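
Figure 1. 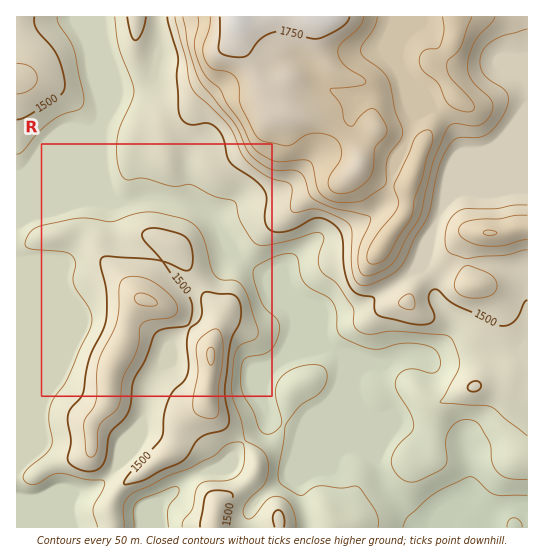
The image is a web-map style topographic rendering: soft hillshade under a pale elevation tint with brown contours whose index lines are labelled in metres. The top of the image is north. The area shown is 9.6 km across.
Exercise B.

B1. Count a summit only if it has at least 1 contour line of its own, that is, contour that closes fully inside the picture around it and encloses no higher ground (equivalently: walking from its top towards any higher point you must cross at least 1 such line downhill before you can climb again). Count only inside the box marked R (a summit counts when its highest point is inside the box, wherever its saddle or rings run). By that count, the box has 2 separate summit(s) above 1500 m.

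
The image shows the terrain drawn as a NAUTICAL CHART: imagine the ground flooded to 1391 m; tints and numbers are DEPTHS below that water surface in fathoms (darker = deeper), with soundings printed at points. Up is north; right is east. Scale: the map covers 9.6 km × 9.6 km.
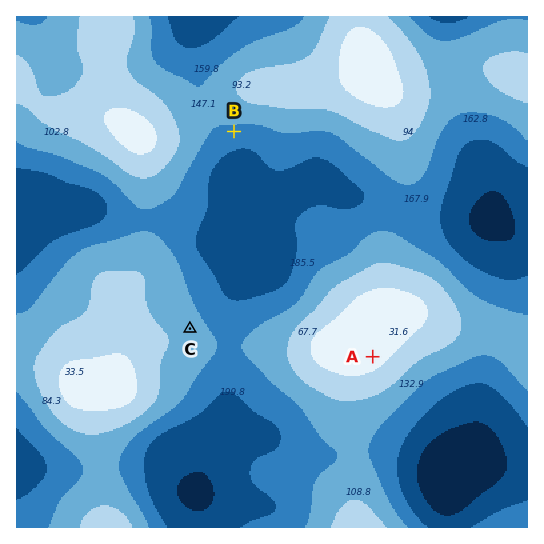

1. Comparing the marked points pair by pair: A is above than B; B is below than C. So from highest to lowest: A C B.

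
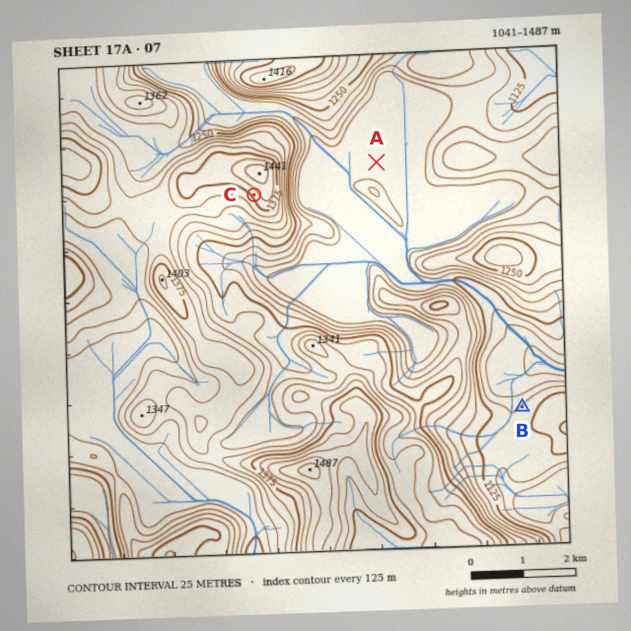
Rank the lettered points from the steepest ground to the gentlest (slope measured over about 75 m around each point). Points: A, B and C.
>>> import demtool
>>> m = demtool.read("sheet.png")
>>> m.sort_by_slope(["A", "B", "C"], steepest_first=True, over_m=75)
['C', 'B', 'A']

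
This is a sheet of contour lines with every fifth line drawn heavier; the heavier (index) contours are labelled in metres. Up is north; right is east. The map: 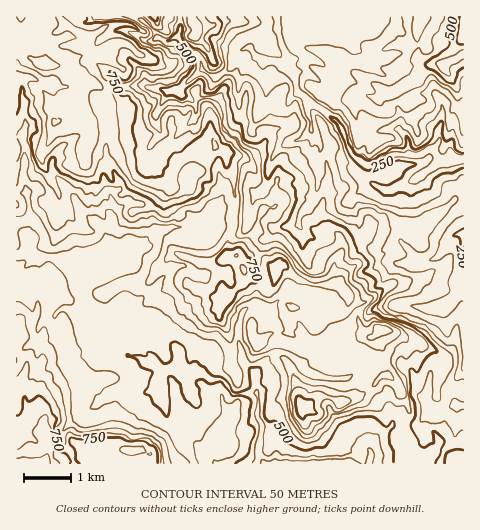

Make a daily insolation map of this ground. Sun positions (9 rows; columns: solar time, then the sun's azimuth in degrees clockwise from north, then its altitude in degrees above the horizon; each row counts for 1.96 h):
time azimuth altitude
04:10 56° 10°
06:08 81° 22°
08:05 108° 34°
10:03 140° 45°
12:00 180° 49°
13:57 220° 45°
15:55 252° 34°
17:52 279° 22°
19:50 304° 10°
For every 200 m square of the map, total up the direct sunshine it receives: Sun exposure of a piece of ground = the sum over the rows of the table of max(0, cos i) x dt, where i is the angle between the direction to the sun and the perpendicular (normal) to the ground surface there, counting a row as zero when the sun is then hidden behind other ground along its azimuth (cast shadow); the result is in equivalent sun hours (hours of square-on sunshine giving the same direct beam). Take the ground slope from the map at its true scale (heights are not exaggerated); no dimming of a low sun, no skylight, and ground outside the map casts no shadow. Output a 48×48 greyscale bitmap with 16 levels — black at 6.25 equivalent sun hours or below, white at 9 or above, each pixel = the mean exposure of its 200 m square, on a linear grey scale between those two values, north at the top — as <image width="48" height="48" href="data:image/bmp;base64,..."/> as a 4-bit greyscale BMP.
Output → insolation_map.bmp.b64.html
<image width="48" height="48" href="data:image/bmp;base64,Qk32BAAAAAAAAHYAAAAoAAAAMAAAADAAAAABAAQAAAAAAIAEAAATCwAAEwsAABAAAAAAAAAAAAAAABEREQAiIiIAMzMzAERERABVVVUAZmZmAHd3dwCIiIgAmZmZAKqqqgC7u7sAzMzMAN3d3QDu7u4A////AKu6m93d3d3amK3d7ti83d3d3ctrzMzdvKurZt3d3Lt4mszN3ceb3e7d3LuszczNmbvLZXR6piI2nNvNzLl73e7tzM2rzMvMu8zLoTQyNGVHrcy83KeMve7dzMy6rKu6u8zMynqpmaqrzMy6zbS6ve3tzdzMzNh5zMy6mrzLu7vMzMzLvMi5zN243N7c3cqpq8y5q83czMzN3d3curm6y7vM3N7b3ZnNzcy6q83dzM3d3d3cipiqmJeZZ73s24u83cy7q93d3d3d3N3JndrcuWZ4qrzd2azNysy6vMzMzMzdzdzd7bvMy4rN3czMhr3N2bu7vMzMy8zN3d3cy57M2a3t3d3Li93L26u7zd3czN3dzN3dyL7Zi+3d3d3d3d3cqsm7zMzczd3brMzN2b3d7t3M3d7t7d2liszMzMzN3d3bzd3d6ay93d3czd3e7bY3m8u7zMzMzd3c3e7t2G283d3d3MmYIABZq6vLzMzd3c3c3u7t3Dic3d3d7bMAAAWbu6vN3N3d3d3c3d3N7Zi6zdzMzcsiBIrNzLzd3d3d3d3d3d3c3t3dmbzc3srNzN3d3M3N3MzM3d7c3t26rO3e297d6XdM7t3d3MzMzNy7vMzcvLm7vN3N3Mh5pyenm83c3MvMvN3cy7u9qZ3czdm92xJombZ5iIm928zKvd3d3Myr3e3N3ai6tErJtnu6vMyqy83d3d3d3dyouod2iolmJJu6mnis3N7ay9zN7d7t3N3bmbu6hWiHaKqrqr3dvO3Mq8zN7t7b3d26q93MqkvIiJzduLzd3dzdy9zd3duszu3cy5m8zKiru5u5eKvM3Mzd3tvd3czbze3d7d3KrLjd7Zm5eJqYmZrN3cvd3K7by4re7u7bnLa93dm7l4VFeZmq3Xur2s7rvd7t3u7snKhKu8uc3IiJq7qqvLzNqu7cyuy7vNzdq6yoqsyrvMvNypq7u4zsnu7crbmrzN3rzMy1zLu7qb3d3bmam4rrzu7cvavMy7zK3Mykqaq7q7iM3e12ZWnsm83M27zMy6vM3dq3u7u7uEuhFFi4iEq+u83b2sy8vMzOxga7abu7sM3su8pazlyt7LzMys25uqvKIwGsyXmsYt3d1s7Hzaqc7tzNzMyYypanIZe83ta6Ct26eduo3avM3d28zNpYzIeodah5q7axXd3u3NzYzazczMzNzMuyiKWnmKucqpUH3d3e3d3pzZvLzMzdvKm1ETZWqbysyFWt3d3t7N64vZ3bvMzdlGRGMXoFp5u7yD3bu8zN7shb3pqbzd3aaYes3ARweHi7t6u9y6zIi+zN3Mze3dyYrtre7rA4B2m8mKvd3dqLuarO3O7t3bq8633t3cStpqmJvNzN3KvMzczd3uy7u73dyt2pZgPJp6rNzczdy8zNy7pnrczMy7us3bAAEFy4vLrdrdzMvNy83czKqM3czczahgVjc72c3dzbzMzMzdzKqs3My83duZidubMstIzd3e3czd3d3d3cvM3MzczcqaogAADM2MqZvMzLzN3d3d3dzL3cvQ=="/>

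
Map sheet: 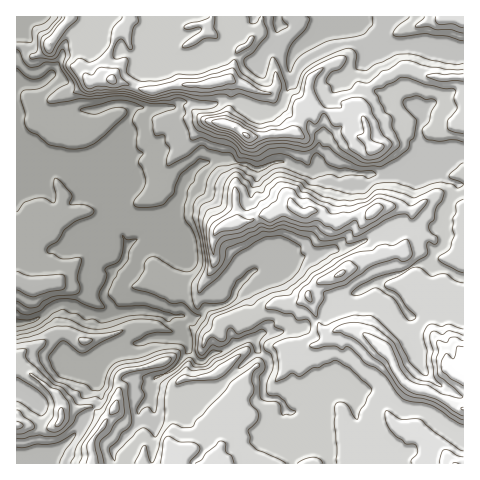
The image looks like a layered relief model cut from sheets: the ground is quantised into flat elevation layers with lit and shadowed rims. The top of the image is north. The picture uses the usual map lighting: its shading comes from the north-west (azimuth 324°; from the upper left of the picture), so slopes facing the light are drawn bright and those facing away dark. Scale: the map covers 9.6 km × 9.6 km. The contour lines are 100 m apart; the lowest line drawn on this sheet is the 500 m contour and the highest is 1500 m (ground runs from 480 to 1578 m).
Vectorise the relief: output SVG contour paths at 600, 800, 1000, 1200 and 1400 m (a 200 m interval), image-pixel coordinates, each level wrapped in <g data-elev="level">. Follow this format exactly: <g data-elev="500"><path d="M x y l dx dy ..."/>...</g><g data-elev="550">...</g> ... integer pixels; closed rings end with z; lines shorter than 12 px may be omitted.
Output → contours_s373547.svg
<g data-elev="600"><path d="M17 310l4 4 8 1 11-4 6-6 8-4 12-2 10 1 20 8 8 0 0-2-4-7-1-5 8-17-2-7 3-3 9-4 3-4 3-9 0-15 4 5 10-1-8 12-1 9-10 11-5 9-5 12 1 5 9 9 28 0 28 9 8-1 3 2-11 2-6 4-8-5-26-2-32 8-8-4-9 1-8-6-7-1-8-4-9 4-18 13-18 5"/></g><g data-elev="800"><path d="M154 379l0-2 2-1 8-1z"/><path d="M17 290l10 5 7 2 15-5 14-2 2-5 0-8-3-2-31 1-14-4"/><path d="M17 50l3 2 5 11 4 4 9-1 8-4 13 0 9 21-10 6-9 7-2 5 2 2 31-4 11 0 31-3 28 7 24 2 1 4-20 6-3 4 3 15 2 2 8 0 0 7 4 5-2 12 0 5 1 1 20-10 14-11 7 4 21 4 7 9 10 0 9 5 20-6 7 0 1 1-11 2-15 8-8-3-4-3-9-2-20 3-6 6-3 6-4 14-7 5-3 5-1 14 7 21 3 22-2 9-10 16 1 14 4 9 3 1 5-6 11 1 10-3 5-4 7-17 16-12 5 2-15 15-6 13-5 4-8 5-16 5-3 8-8 12-2 18 4 7 5 1 9-8 9 1-11 6-5 6-4 1-6 0-4-6-4 0-13 11-10 5 11-10 5-11-2-3-4-1-14 1-21 8-24 5-8 8-6 18-4 2-6-1-7-6-26-8-7-9-3-9 0-3 13-14 5 1 11 10 5 1 36-19 4-4-18 3-14 1-22-7-12-1-19 8-21 5"/><path d="M50 17l-5 6-11 4-2 4 0 11-15 0"/></g><g data-elev="1000"><path d="M17 438l7 1 15-4 7 2 11-1 14-11 7-12 9-4 6-2-2-2-15-1-3-6-9-9-11-5-25-23-2-4 0-8-9 0"/><path d="M17 377l24 15 6 7 1 7-2 7-5 3-24-14"/><path d="M463 185l-5 3-6-4-12-2-24 7-19-6-13 0-9 2-11 8-13 1-42-9-5-5-24-8-7 2-14 12-7 1-3-6-5-2-5-6-3-1-4 1-5 6-3 6-3 20-14 5-4 10 0 8 5 34 0 13 6-1 7-8 4-7 1-9 2-2 16-7 19-10 8 1 13-3 24 8 7 9 20-1 4 5-1 2-8 3-21 13-6 9-16 13-16 3-13 7-6 5-8 0-28 11-3 4-2 9-6 5-2 3-1 9 1 2 8-11 10 5 3-1 3-4 0-7 3-2 2 1 5 5 2 0 12-5 14-8 8 0 2 6 9 5-4 3-13 5-3 4 1 6 6 5 2 8-1 7-5 13-1 8 4 4 9 1 6 5 5 7 6 4-4 3-9 0-2-9-3-3-12-2-5-3-2-21 5-7 0-7-2-4-5-2-15 10-4 1 12-15 0-5-5-1-29 15-8 7-15 2-7-4-14 11-3 4-3 6-1 10-1 22-6 15-4 2-8-8-2-1-4 1-22 23-3 9-5-8 0-5 7-7 5-8 7-6 3-6-4-25 0-11-7-6 1-2 9-5 34-6 5-4 1-4-2-1-5 0-24 9-17 3-6 3-3 5-2 12-5 11-6 9-6 1-3 11-15 25-3 10-3 7"/><path d="M463 163l-12 10-2 3 14 9"/><path d="M463 63l-7 2-10-2-33-9-13 0-5 1-31 16-8-2 0-16-3-4-6-1-17 7-19 10-9 8-6 15-9 3-8-24-6-10-2 2-5 16-2 3-9-3-11-11 0-5 9-7 14-17 0-4-4-14"/><path d="M62 17l-12 14-8 7-1 11 4 6 8 1 8-13 3-3 3 0 3 15-4 8 0 4 16 24 8 3 34-3 28 8 28-4 20 5 17 2 1 1-1 2-4 3-21 2 2 15 5 6 15 6 17 5 6 4 5 7 15 3 13-7 10-2 26 4 6-2 7-6 4 4 6 0 11 9 17 9 25 1 24-15 3-4 1-6 4-3 3-18-11-11-3-7 2-4 11-2 10 4 7-1 3 3-5 10-2 10-7 8 4 9 13 2 16-1 8 2"/><path d="M261 17l-4 5-4 2-3-2-1-5"/><path d="M409 17l-13 11-3 5 1 2 8 2 24-3 22 2 15 5"/></g><g data-elev="1200"><path d="M98 463l-3-22 3-6 8-8 1-7-1-1-19 25 1 12-2 7"/><path d="M190 463l0-2 9-9 1-4-1-2-6-4-14 0-11-6-2 1-3 4-2 22"/><path d="M234 463l-3-8-5-3-1-9-4-2-15 12-5 7-6 3"/><path d="M463 451l-4-2-24-16-14-13-4-1-17 0-14-8-1 2 1 7 5 11 14 13 8 0 3 2 1 7-6 7 1 3"/><path d="M17 429l4-1 2-3-6-4"/><path d="M55 426l5 0 4-7-2-11-3 2-1 8z"/><path d="M110 414l6-1 3-2 0-8-2-3-7 7z"/><path d="M463 329l-14-5-8 3-10-3-4 2-4 9 4 15-1 13 2 9-2 4-5-2-12-12-12-23-19-19-8-5-17 0-27 10-7-3-2 7 3 10-10 7 2 2 4 1 18-3 8 4 4-3 3 0 15 15 12 6 8 7 19 24 28 6 27 17 5 2"/><path d="M315 316l2 0 1-8 6-9-1-6 2-2 21-6 29-20 21-7 7 4 6-3 3-6-4-12-3-2-13 7-7-2-4 1-9 5-18 3-12 6-28 17-5 7-9 8-4 11 2 3 9 3z"/><path d="M214 255l3-12 5-6 19-4 18-10 12 3 13-5 17 5 14 0 8 7 7 3 7-1 13-5 2 1 1 5 3 0 29-16 12-5 9-1 5 5 2 0 12-13 2-6-4 0-13 6-9-6-23-6-13 8-15 4-13 0-16-5-13-8-7-1-3-6-18-4-3 1-6 6-3 7-8 5-4 6-10 4-5-5-2-13-4-6-3 5-1 18-17 12-4 6 0 14z"/><path d="M368 160l9-1 6-4 8-8 1-4-9-8-5-13-6-9-1-7-8-8-9-1-11 4-2 2 0 5-13 0-5-2-6-10-3-9 2-9 7-10-7 2-9 6-4 20-8 4-1 3-2 13-13 9-21 3-31-16-24 4-2 2 1 5 4 3 11 5 14 4 13 11 7 3 19-8 15-1 19 4 3-1 3-5-3-9 1-7 1-1 7 3 6-10 3 0 8 11 8 1 0 7 9 17 14 9z"/><path d="M149 95l5 0 20-5 28 2 35-3 20 5 12 1 2-1-12-4-18-12-9-10-31 10-22 1-19 6-21 3-1 1 3 2z"/><path d="M87 88l3 1 8-3 18 2 13-4-7-6-4-9-17-2-9 8-7-2-2 2 1 7z"/><path d="M463 74l-18 1-10-2-9 3 14 5 23 0"/><path d="M436 17l0 4 3 3 14 0 10 4"/></g><g data-elev="1400"><path d="M463 341l-10-4-4 1-2 4-8-2-2 2 1 9-2 7 2 17 25 22-4 1-17-4-14-8-10-2-8-3-10-12-10-25-20-10-6-1-1 1 14 19 10 8 12 21 6 7 9 5 23 5 17 12 9 5"/><path d="M334 277l8-1 3-5-2-1-3 1z"/><path d="M366 220l5-1 5-3 7-7-1-3-5-3-9 6-3 5z"/><path d="M302 217l6 0 8-5 1-2-6-3-9 1-10-9-2-1-2 4 0 6z"/><path d="M246 141l5 1 7-5-20-13-11-5-10 0-5 3 6 5 16 4z"/></g>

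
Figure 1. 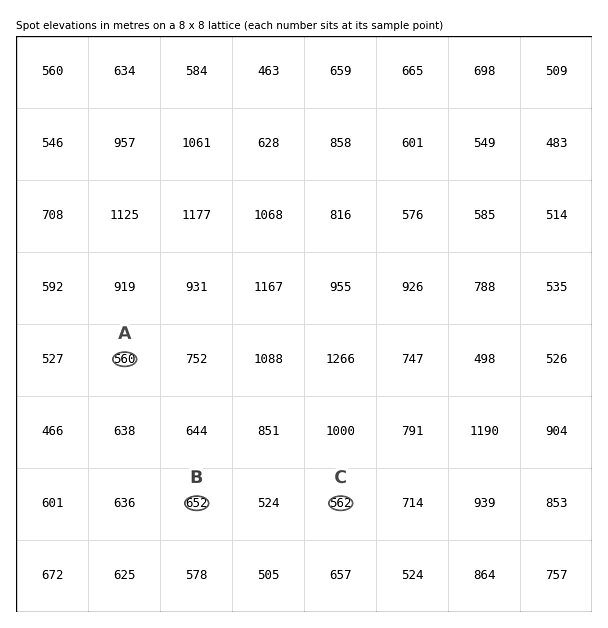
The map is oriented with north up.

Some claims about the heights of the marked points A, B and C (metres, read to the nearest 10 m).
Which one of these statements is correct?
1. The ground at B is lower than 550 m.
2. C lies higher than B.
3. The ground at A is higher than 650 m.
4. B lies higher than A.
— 4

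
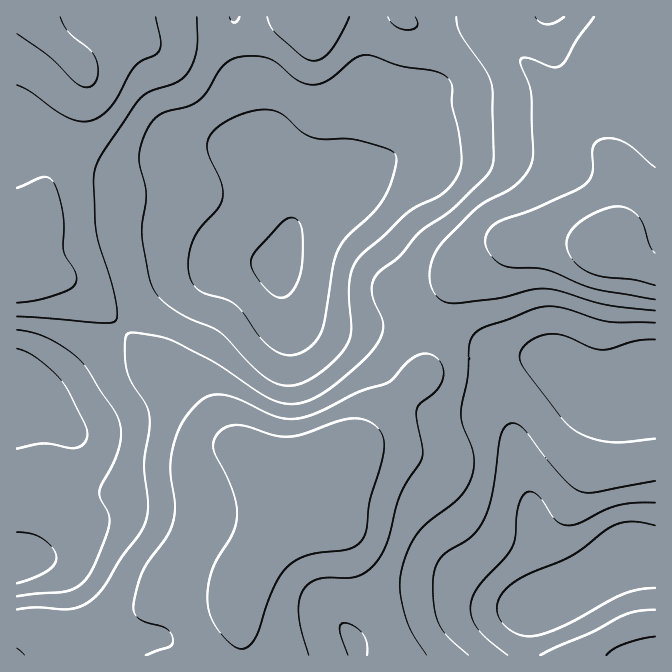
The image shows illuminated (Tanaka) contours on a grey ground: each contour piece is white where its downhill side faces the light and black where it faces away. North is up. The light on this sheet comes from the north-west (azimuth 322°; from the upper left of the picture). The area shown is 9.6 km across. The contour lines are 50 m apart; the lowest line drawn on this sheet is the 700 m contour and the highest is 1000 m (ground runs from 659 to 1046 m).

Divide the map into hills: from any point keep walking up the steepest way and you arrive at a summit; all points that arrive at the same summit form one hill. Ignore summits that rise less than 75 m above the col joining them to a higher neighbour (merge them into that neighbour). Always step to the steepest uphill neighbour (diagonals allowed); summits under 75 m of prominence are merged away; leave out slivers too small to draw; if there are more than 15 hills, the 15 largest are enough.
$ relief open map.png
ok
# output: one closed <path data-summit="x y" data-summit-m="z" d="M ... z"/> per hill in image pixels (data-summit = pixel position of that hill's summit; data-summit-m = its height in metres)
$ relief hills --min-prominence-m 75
<path data-summit="609 248" data-summit-m="1046" d="M655 16l-421 1 0 23 4 18 18 54-2 41 24 32 13 32-2 16-11 29 0 11 5 15 10 17 12 11 23 8 26 2 41-8 22 1 50 17 35 22 45 1 12 7 15 14-40 31-15 14-3 8 0 19 15 50 3 25 25 68-12 8-22 5-61 1-40 9-44 18-25 7 3 13 298-1z"/><path data-summit="295 515" data-summit-m="996" d="M254 261l-30 2-25 13-40 15-45 43-20 15-63 58 21 9 17 17 5 12 0 15-10 45-13 30-13 14-22 13 1 94 340 0-2-13 25-7 44-18 40-9 61-1 22-5 12-8-25-68-3-25-15-50 0-19 3-8 15-14 40-31-15-14-12-7-45-1-35-22-50-17-22-1-41 8-26-2-16-5-14-8-10-13-10-25 0-6-3-3z"/><path data-summit="38 17" data-summit-m="965" d="M234 16l-218 1 1 394 17-5 16-18 64-54 45-43 40-15 31-15 24 0 24 4 11-32 2-16-13-32-24-32 2-41-18-54-4-18z"/>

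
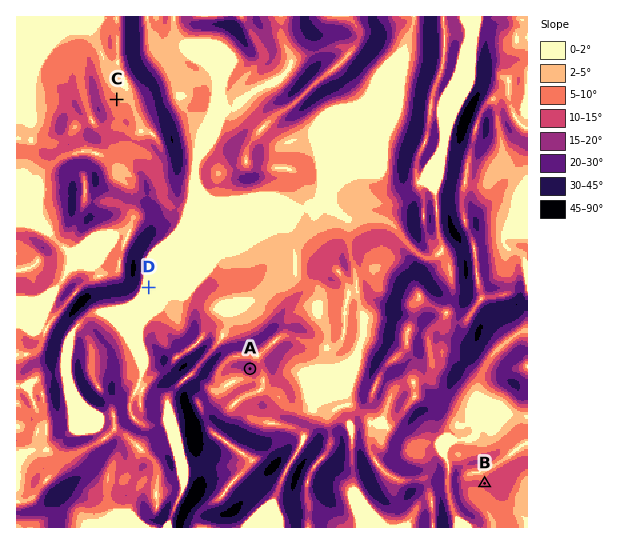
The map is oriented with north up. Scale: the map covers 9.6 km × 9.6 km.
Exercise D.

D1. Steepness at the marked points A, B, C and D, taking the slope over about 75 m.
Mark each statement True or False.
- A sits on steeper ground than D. True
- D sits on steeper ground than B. False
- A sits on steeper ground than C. True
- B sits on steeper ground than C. True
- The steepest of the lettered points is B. False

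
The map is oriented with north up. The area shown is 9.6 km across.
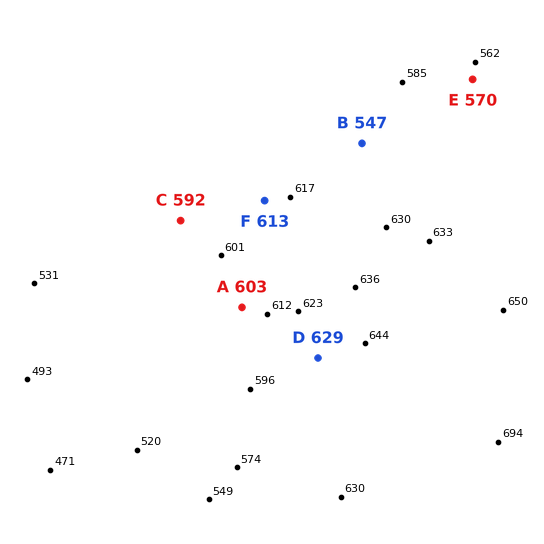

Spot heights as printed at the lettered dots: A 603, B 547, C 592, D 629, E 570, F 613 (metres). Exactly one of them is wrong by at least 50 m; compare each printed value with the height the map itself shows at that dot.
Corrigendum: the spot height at B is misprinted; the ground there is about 610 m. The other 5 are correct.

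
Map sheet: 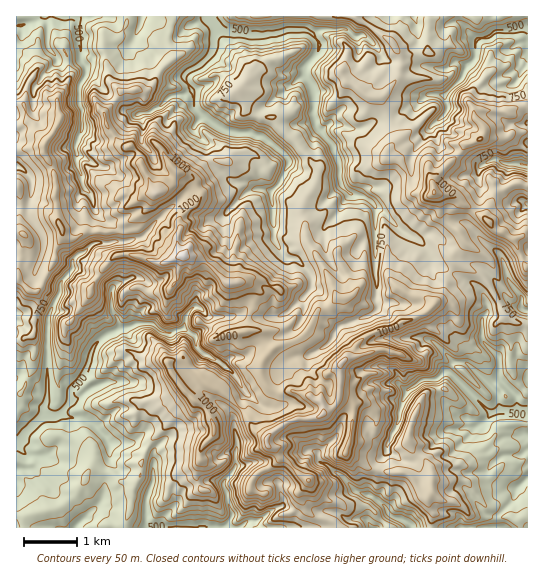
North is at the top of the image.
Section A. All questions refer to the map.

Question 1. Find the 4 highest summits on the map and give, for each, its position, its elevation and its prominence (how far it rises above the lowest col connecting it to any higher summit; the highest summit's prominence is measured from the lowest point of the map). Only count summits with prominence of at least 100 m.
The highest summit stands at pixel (183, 257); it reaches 1226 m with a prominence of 734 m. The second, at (342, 362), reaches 1168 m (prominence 213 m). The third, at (155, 194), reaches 1146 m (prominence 161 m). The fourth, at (434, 193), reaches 1107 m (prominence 304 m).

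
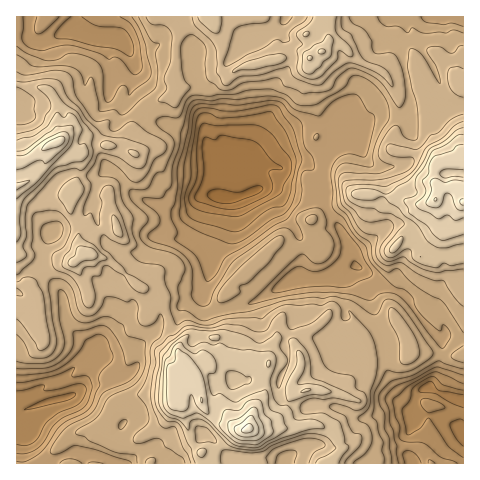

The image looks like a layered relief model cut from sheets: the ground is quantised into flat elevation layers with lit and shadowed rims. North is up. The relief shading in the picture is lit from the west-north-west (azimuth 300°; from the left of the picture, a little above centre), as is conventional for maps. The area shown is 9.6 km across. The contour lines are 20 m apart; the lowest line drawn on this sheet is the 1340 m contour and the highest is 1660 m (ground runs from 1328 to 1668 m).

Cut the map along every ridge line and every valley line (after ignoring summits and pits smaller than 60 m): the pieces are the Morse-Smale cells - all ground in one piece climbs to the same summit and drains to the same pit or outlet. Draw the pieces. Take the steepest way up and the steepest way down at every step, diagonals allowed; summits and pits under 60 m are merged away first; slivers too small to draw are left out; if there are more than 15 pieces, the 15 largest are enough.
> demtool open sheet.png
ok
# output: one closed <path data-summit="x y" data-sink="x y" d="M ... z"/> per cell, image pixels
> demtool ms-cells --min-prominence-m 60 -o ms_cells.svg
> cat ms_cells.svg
<path data-summit="248 428" data-sink="222 197" d="M333 123l-27 0-8 3-20 10-21 16-8-5-19-5-7 12-7 6-3 16 1 17 4 4 10 1 3 4 0 15-4 13-15 33-8 31-36 20 3 23 7 11 1 7 6 5-8 5-3 7 0 25 9 10 8 33 11 13 2 11 129 0 1-5 9-8 0-5-11-16 13-14 7-14-1-3-12-6 7-9 12-13 8-4-5-14 5-11 4-4 23-10 5-5 8 10 4 18 3 2 20 0 12 4 19-2 0-15-18-3-3-12-12-15-11-6-8 1-10-11-16-7-32-23-3-16-23-39-3-20-5-13 0-7 16-35 0-8z"/><path data-summit="60 140" data-sink="222 197" d="M17 84l-1 168 8 3 16 0 20 4 9 3 7-1 7-7 9 0 14 5 32 28 22 8 3 3 4 16 11-4 5-6 20-9 9-32 12-24 7-22-1-17-12-3-5-8 3-29-11-22-5-4-17-2-31-12-12-7-12 23-2 14-13-4-16 0-17 8-20-14-3-14 1-18-5-12-8-8z"/><path data-summit="463 202" data-sink="222 197" d="M435 16l-35 1 8 15 0 4-6 9 8 52 0 11-3 10-32-2-19 10-6-12-9 4-5 5-2 16-14 30 0 7 5 13 3 20 23 39 3 16 32 23 16 7 10 11 8-1 11 6 12 15 3 12 17 2 1-318-3-1-20 0z"/><path data-summit="322 52" data-sink="222 197" d="M399 16l-234 0 14 12-3 14-1 31 2 19-4 4-8 2-15 7-9 7 11 8 31 12 19 3 13 25 8-6 7-12 19 5 8 5 21-16 20-10 8-3 27 0 2 3 6-8 8-4 7 12 19-10 31 3 4-11 0-11-8-52 6-9 0-4z"/><path data-summit="248 428" data-sink="53 400" d="M167 314l-6 2-5 16-18 16-25 8-10 0-9-5-34 29-32 14-11 1-1 68 187 1-1-11-11-13-8-33-9-10 0-25 3-7 8-5-6-5-1-7-7-11z"/><path data-summit="248 428" data-sink="456 399" d="M398 323l-5 5-23 10-4 4-5 8 5 17-10 6-17 20 12 6 1 3-7 14-13 14 11 16 0 5-9 8-1 4 130 1 1-108-19 1-12-4-22-1-3-15z"/><path data-summit="60 140" data-sink="53 400" d="M18 253l-2 0 0 17 6 9 8 5 6 14-10 13-6-6-4 0 1 90 11-1 32-14 34-29 9 5 10 0 25-8 18-16 5-16 6-3-4-15-3-3-22-8-32-28-14-5-9 0-7 7-7 1-9-3-20-4-16 0z"/><path data-summit="60 140" data-sink="78 31" d="M77 29l-8 1-24 12-11 0-7-6-10-1-1 48 29 5 8 8 5 12-1 18 3 14 17 12 5 2 5-5 10-3 16 0 12 3 3-13 13-24-13-11 7-25-2-17-5-10-6-6-26-4-14-5z"/><path data-summit="322 52" data-sink="78 31" d="M164 16l-88 1 0 9 6 8 14 5 23 3 9 7 7 19 0 8-7 25 12 11 10-7 15-7 8-2 4-4-2-19 1-31 3-14z"/><path data-summit="248 428" data-sink="78 31" d="M75 16l-58 0-1 18 11 2 7 6 11 0 18-10 13-3z"/><path data-summit="60 140" data-sink="222 197" d="M17 270l-1 34 10 7 10-14-6-13-6-3z"/><path data-summit="248 428" data-sink="222 197" d="M463 16l-27 1 5 3 22 1z"/>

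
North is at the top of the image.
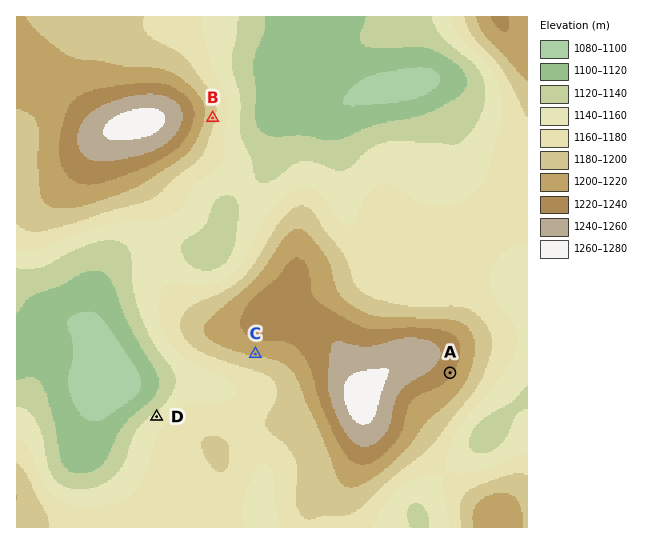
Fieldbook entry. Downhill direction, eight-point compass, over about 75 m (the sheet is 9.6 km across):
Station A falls SE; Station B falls E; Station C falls S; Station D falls NW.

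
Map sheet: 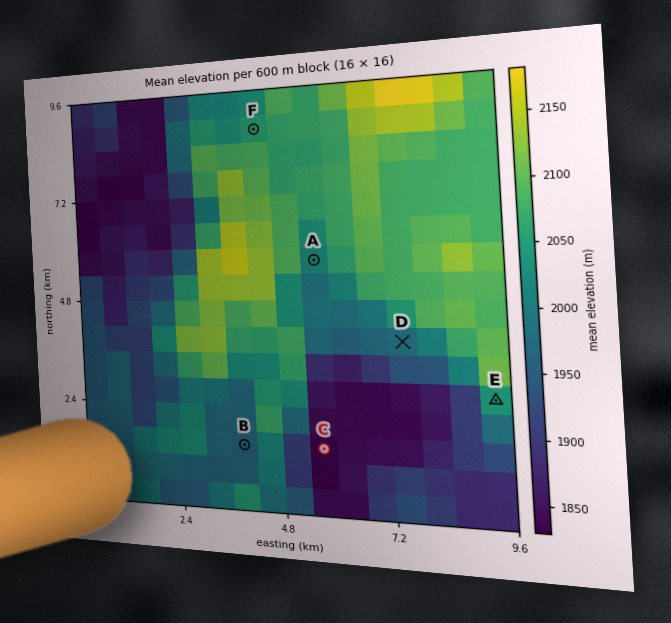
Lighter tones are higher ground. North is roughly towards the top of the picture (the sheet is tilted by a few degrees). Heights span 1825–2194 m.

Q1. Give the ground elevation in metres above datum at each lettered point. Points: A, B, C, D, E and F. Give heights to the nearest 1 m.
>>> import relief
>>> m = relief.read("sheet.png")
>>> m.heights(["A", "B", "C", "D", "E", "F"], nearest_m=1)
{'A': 2022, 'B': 1958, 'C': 1828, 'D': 1977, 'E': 2048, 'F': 2058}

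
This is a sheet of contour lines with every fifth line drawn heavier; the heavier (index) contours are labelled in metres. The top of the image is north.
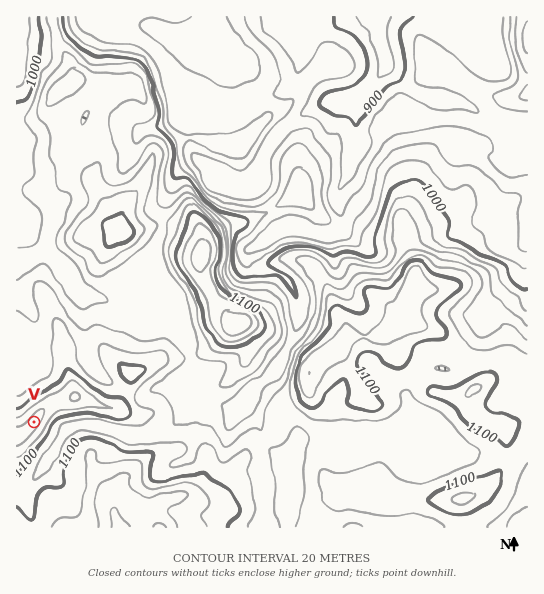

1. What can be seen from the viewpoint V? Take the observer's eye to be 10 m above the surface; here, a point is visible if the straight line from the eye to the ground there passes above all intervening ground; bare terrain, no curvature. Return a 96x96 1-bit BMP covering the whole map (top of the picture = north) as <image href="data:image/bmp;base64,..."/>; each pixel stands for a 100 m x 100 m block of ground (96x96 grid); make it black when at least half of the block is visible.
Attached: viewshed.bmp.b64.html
<image width="96" height="96" href="data:image/bmp;base64,Qk2+BAAAAAAAAD4AAAAoAAAAYAAAAGAAAAABAAEAAAAAAIAEAAATCwAAEwsAAAIAAAAAAAAA////AAAAAAD///DwAAAAH///8AD//+BwAAAAP///4AD//+BgAAAAf/wHwAD//+DAAAAAefwP4AD///DgAAAA+///4AD///n4AAAB////8AD///weAAAB/////AD///gPgIAB//B//wD///ADwYAB//gf/4D///gA4YAD//gP/8D///gAcYAD//gP/+B///wAcMAD//gP/+B///4A8OAD//gf//A///8B+GAD//g///A/////+HAD//////An////+HAD//////Dj////+HCD//////Dw////+HvD//////D4f///+D/D//////D4f/8P+D/D/////+D8//4AeD/H/+AH/gCf//AAAB/f/+AA/ACP/+AAAA//H+AA+ACD/gAAAAP+A+AA+ACB8AAAAAH+AMAD+ACA4AAAAAH+AAAH/ADAwAAAAAD+AAAAPgDgwAAAAYB+AAAABgDwwAAAA8A+AAAAAAD4wAAAA+AeAAAAAAD/wAAAA+AfAAAAAAD/wAAAB/APAAAAAAD/wAAAD/AP8AAAAAD/wAAAD/AH8AAAAAD/wAAAD/AD8AAAAAD/gwAAD+AB+AAAAAD/hwAAD8AA/AAAAAD/gwAAD8AA/A/AAAD/AwAAH4AAfA/AAAD+AwAAH4AAeAeAAAD+AQAAHwAAOA+AAAD+ATwAHgAAEA+AAAD+Af4APAAAAD/AAAD8Af+AeAAAAHvgAAD4Af/A+AAAAGHgAADwA///8AAAAAHgAADAB///8AAAAADgAACAB///4AAAAADgAACAD///4AAAAABgAACAH///4AAAAAAAAACAf///4AAAAAAAAACA////4AAAAAAAAACB////4AAAAAAAAADB////wAAAAAAAAADB////wAAAAAAAAADjH/h/wAAAAAAAAADjA8A/wAAAAAAAAAD/AQAfwAAAAAAAAAD/gAAHgAAAAAAAAAD/wAADgAAAAAAAAAD/wAADAAAAAAAAAAD/wAAAAAAAAAAAAAD/4AAAAAAAAAAAAAD/8AAAAAAAAAAAAAD//AAAAAAAAAAAAAB//AAAAAAAAAAAAAB//AAAAAAAAAAAAAB/4AAAAAAAAAAAAAD/wAAAAAAAAAAAAAD/wAAAAAAAAAAAAAD/4AAAAAAAAAAAAAD/4AAAAAAAAAAAAAD/8AAAAAAAAAAAAAD/+AAAAAAAAAAAAAD/+AAAAAAAAAAAAAD//AAAAAAAAAAAAAD//gAAAAAAAAAAAAC//gAAAAAAAAAAAAAf/wAAAAAAAAAAAAAP/4AAAAAAAAAAAAAH/+AAAAAAAAAAAAAB//gAAAAAAAAAAAAA//4AAAAAAAAAAAAAP/QAAAAAAAAAAAAAAAAAAAAAAAAAAAAAAAAAAAAAAAAAAAAAAAAAAAAAAAAAAAAAAAAAAAAAAAAAAAAAAAAAAAAAAAAAAAAAAAAAAAAAAAAAAAAAAAAAAAAAAAAAAAAAAAAAAAAAAAAAAAAAAAAAAAAAAAAAAAAAAAAAAAAAAAAAAAAAAAAAAAAAAAAAAAAAAAAAAAAAAAAAAAA="/>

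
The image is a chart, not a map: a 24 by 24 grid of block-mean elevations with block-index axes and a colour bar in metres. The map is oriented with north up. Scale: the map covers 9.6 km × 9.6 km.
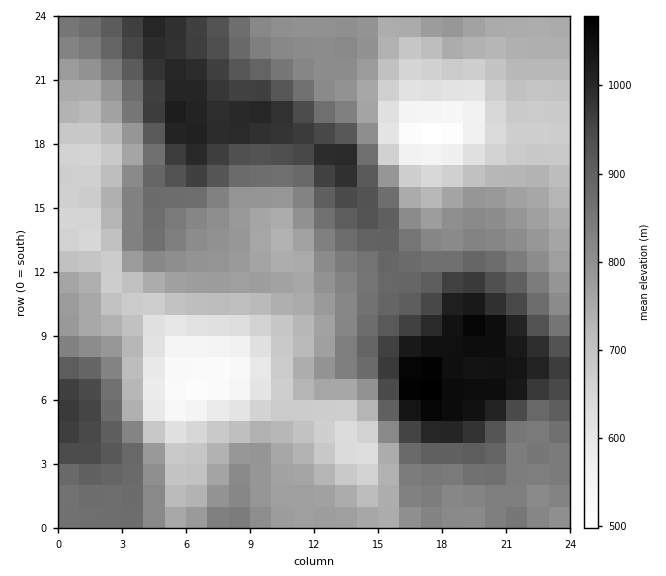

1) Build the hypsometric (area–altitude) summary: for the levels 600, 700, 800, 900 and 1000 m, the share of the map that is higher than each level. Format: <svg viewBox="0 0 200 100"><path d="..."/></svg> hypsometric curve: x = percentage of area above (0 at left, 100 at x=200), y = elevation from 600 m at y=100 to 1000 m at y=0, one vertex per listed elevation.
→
<svg viewBox="0 0 200 100"><path d="M188 100l-29-25-57-25-55-25-32-25"/></svg>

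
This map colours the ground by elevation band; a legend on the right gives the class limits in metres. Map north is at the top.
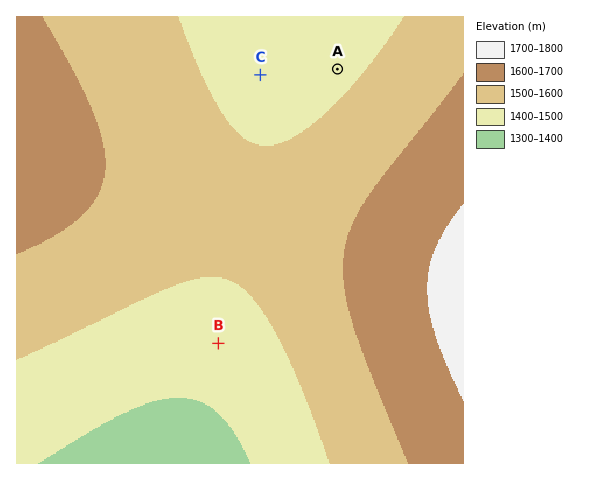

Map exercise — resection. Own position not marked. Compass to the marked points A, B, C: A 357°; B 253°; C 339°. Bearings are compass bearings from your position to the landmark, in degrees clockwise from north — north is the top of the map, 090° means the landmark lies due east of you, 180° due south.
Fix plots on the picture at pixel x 349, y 304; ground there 1600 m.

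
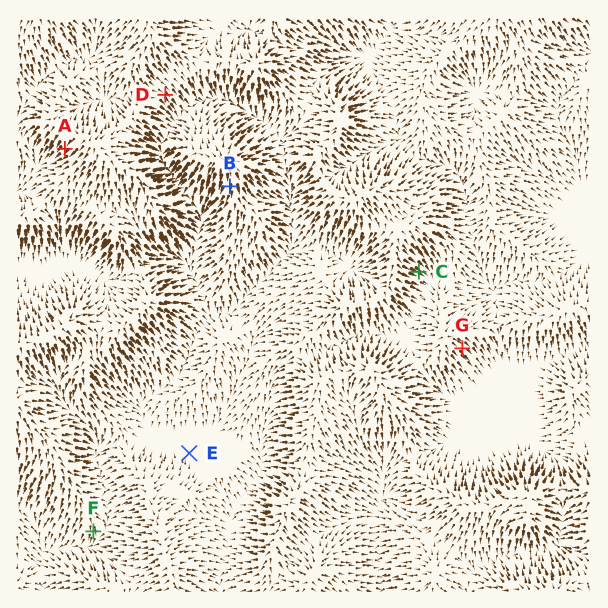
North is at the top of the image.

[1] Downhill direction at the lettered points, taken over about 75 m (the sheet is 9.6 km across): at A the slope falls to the SW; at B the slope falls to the S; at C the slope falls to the SE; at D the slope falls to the SE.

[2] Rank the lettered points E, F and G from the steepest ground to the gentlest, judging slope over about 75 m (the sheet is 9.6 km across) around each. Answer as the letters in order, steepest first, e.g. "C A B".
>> G F E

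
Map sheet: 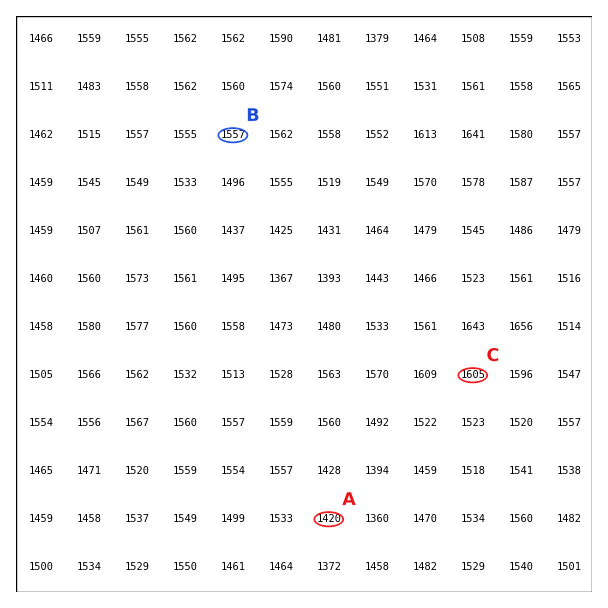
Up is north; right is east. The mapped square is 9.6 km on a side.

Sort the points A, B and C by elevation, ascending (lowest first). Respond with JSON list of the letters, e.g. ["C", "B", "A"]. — ["A", "B", "C"]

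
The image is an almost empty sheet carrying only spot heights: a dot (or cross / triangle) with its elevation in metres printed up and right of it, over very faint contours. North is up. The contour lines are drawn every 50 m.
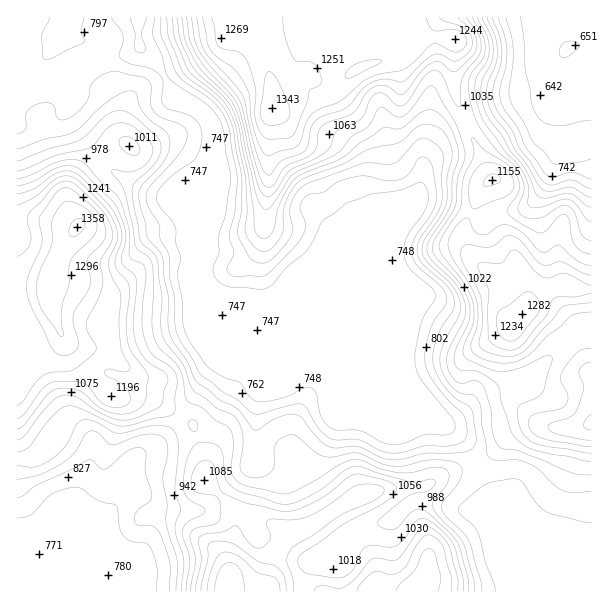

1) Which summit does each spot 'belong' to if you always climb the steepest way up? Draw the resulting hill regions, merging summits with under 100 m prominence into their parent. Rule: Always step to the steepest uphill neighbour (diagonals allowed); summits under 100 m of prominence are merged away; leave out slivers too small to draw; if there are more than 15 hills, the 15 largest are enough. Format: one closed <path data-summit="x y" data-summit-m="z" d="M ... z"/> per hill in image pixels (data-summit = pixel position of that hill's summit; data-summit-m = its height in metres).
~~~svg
<path data-summit="77 227" data-summit-m="1358" d="M138 16l-122 1 1 575 19 0 1-8 4-4 22-9 16-14 11-21 32-41 5-21 6-13 7-7 15-8 19-18 40-62-2-9-8-21 0-178 4-11 0-22-4-9-18-18-17-11-12-24-17-15-2-15z"/><path data-summit="524 312" data-summit-m="1282" d="M591 85l-9 1-8 9-2 4-8 5-12 2-4-9-23 0-78 33-11 11-12 18-2 21-5 12-87 37-8 8-8 15-20 18-22 24-9 2-34-2 70 67 145 60 12-3 23-22 6-4 39-10 13-10 17-21 21-19 17 1z"/><path data-summit="272 108" data-summit-m="1343" d="M542 16l-402 0-2 17 2 15 17 15 12 24 17 11 18 18 4 9 0 22-4 11 0 112 4 11 7 7 12 6 27 2 18-2 22-24 20-18 8-15 8-8 87-37 5-12 2-21 12-18 11-11 78-33 23 0-1-10-9-19 0-29 4-18z"/><path data-summit="227 591" data-summit-m="1282" d="M204 271l0 65 8 21 2 9-40 62-19 18-15 8-7 7-6 13-5 21-32 41-11 21-16 14-22 9-4 4 1 8 264 0 4-17 9-15 18-7 21-21 39-14 17-14 19-2 30 8 49 3-16-18-26-51-16-16-147-61-70-71-18-8-7-7z"/><path data-summit="591 423" data-summit-m="1207" d="M579 332l-4 0-8 6-39 41-7 5-42 12-15 16-14 9-10-1-128-54-14-4 5 5 12 6 135 55 16 16 26 51 16 18 8 17-2 10 10 1 17 16 10 13 12 4 15 15 13 3 1-257z"/><path data-summit="413 591" data-summit-m="1238" d="M429 502l-19 2-17 14-39 14-21 21-18 7-5 6-8 18 0 7 276 0-30-3-21-10-10-9-9-17 6-12 2-10-9-16-28-4-20 0z"/>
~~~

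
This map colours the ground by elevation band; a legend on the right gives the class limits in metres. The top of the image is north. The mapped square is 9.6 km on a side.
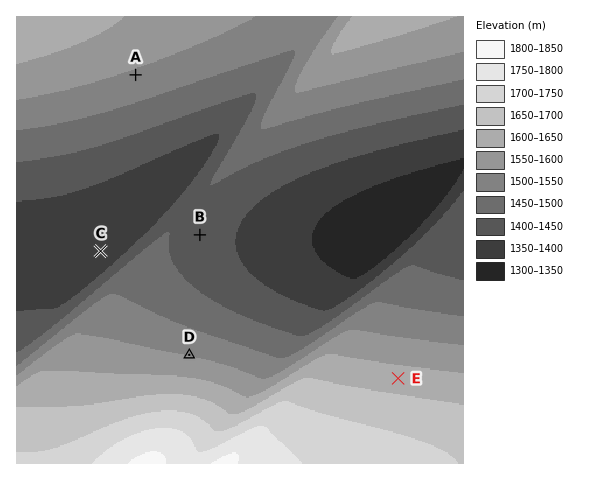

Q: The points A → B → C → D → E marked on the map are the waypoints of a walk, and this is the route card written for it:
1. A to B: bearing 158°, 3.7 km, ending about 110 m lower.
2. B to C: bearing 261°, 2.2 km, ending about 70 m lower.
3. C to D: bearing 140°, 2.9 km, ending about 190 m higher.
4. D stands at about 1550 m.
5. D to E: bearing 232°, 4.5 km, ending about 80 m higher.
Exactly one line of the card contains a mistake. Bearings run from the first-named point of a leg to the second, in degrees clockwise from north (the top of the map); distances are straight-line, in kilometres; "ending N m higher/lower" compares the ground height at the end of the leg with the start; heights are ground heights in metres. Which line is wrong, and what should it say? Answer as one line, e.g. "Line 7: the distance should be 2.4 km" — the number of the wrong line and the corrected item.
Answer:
Line 5: the bearing should be 096°.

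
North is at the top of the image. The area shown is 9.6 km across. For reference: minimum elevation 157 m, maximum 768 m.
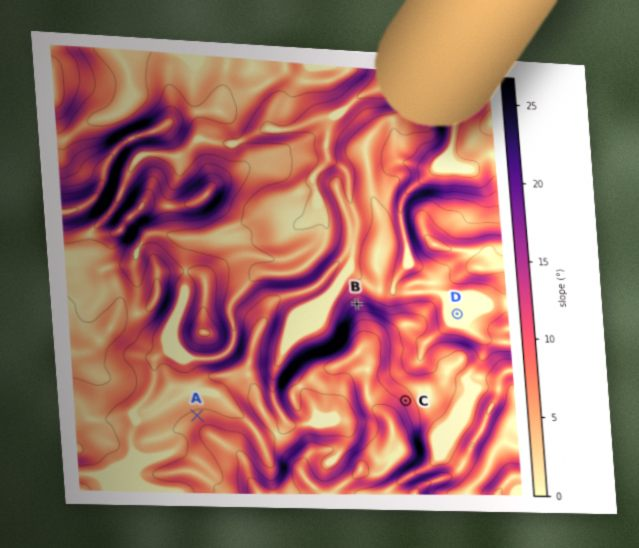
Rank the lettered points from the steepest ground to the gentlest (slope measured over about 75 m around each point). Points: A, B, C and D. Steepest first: B C A D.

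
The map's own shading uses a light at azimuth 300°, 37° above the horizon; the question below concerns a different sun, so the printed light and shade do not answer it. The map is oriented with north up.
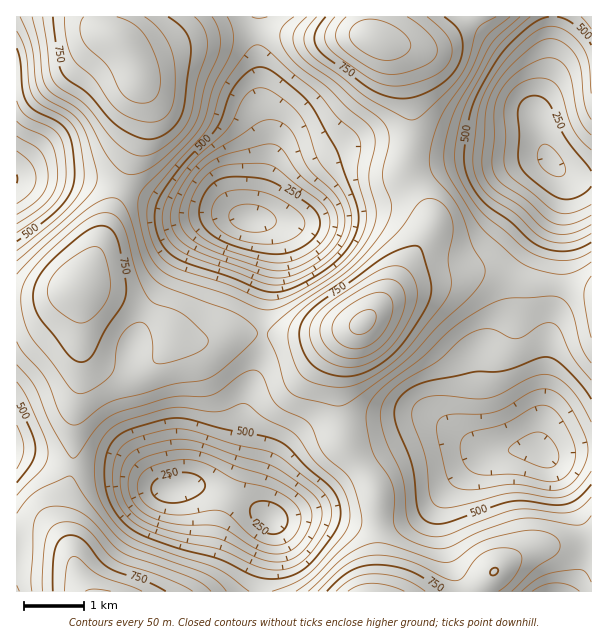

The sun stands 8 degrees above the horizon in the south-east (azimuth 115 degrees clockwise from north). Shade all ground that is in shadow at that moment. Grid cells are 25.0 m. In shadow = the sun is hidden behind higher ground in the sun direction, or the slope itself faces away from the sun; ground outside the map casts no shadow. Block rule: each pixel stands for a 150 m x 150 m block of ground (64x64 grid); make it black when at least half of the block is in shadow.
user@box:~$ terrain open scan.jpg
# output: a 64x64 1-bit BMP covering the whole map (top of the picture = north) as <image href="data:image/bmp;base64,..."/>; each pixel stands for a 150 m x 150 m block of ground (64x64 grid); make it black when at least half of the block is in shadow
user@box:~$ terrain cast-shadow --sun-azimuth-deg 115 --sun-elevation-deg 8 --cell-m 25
<image width="64" height="64" href="data:image/bmp;base64,Qk0+AgAAAAAAAD4AAAAoAAAAQAAAAEAAAAABAAEAAAAAAAACAAATCwAAEwsAAAIAAAAAAAAA////AAAAAAD8AAAP/gAAAPwAAB//AAAA/AAAP/8AcAD8AAB//wD4APwAAf//A/gA/AAD//4H/AD4AA///g/+APgAP//+D/8A4AD///4H/4fAAf///gf/n8AD///+A/8/4AP///wB///wA///8AB///AAAAIAAA//8AAAAAAAD//4AAAAAAAD//AAAAAAAAB/8AAAAAAAAB/wAAAAAAAAD/AAAAAAAAAP8AAAAAAAAA/wAAAAAAAAB/AAAAAAAAAAgAAAAAAAAAAAAAAEAAAAAAAAAAYAAAAAAAAAB4AAAAIAAAAPwAAAB4AAAA/gAAAPgAAAH/AAAA/AAAA//AAAD8AAAH/+AAAP4AAA//4AAAfwAAH//wAAB/gAB///gAAH/AAP//+AAAf8AD///8AAD/4Af///wAAf/wB////gAD//AP///+AAP/+A////8AA//4D////4AD//wH////AAH//AP///gAAP/8Af//8AAAf/wA///4AAAP+AB///gAAA/4AA///AAAD/gAAf/8AAAP/AAA//wAAA/8AAB//AAAD/wAAHj4AADv/AAAAAAAAfj4AAAAAAAD/AAAAAAAAAP+AAAAAAAAA/8AAAAAAAAD/4AAAAAAAAP/gAAAAAAAAf/AAAAAAAAA/8AAAH4AAAD/4AAA/4AAAH/gAAH/wAAAP+AAA//AAAAA=="/>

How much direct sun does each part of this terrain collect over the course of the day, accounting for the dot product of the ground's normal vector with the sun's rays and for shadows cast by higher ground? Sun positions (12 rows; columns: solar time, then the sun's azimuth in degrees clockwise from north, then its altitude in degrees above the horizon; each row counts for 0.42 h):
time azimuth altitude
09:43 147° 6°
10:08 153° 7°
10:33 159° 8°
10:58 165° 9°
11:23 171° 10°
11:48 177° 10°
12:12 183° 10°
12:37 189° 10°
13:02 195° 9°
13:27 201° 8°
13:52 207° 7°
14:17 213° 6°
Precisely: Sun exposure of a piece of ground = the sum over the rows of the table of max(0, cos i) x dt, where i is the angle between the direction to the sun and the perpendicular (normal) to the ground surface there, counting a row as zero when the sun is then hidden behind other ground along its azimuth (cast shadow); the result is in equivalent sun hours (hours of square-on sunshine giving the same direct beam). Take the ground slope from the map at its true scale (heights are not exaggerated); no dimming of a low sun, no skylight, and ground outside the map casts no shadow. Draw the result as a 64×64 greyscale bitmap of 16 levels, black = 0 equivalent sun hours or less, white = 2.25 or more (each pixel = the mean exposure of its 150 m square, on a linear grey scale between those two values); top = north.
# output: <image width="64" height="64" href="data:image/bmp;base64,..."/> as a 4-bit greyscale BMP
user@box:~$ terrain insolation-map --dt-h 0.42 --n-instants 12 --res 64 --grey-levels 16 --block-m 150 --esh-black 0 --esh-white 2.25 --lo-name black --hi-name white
<image width="64" height="64" href="data:image/bmp;base64,Qk12CAAAAAAAAHYAAAAoAAAAQAAAAEAAAAABAAQAAAAAAAAIAAATCwAAEwsAABAAAAAAAAAAAAAAABEREQAiIiIAMzMzAERERABVVVUAZmZmAHd3dwCIiIgAmZmZAKqqqgC7u7sAzMzMAN3d3QDu7u4A////AHZVVDIAAAAAAAAAEREQAAAAAAAAAAAAAAJXq83u7tyoZVVUMgAAAAAAAAAAAAAAAAAAAAAAAAAAAkV4m83t25dURVQyAAAAAAAAAAAAAAAAAAAAAAAAAAABIzRnm8y5hlRERDIQAAAAAAAAAAAAAAAAAAAAAAAAAAERESRomph1VUQyIRAAAAAAAAAAAAAAAAAAAAAAAAAAAAAAATVndmVVQyEAAAAAAAAAAAAAAAAAAAAAAAAAAAAAAAAAEzRERVVCEAAAAAAAAAAAAAAAAAAAAAAAAAAAAAAAAAAAERI0RDIAAAAAAAAAAAAAAAAAAAARERAAAAAAAAAAAAAAABMzIQAAAAAAAAAAAAAAAAAAASIiIREQAAAAAAAAAAAAARIhAAAAAAAAAAAAAAAAAAEkRERFVDEAAAAAAAAAAAAAEREQAQAAAAAAAAAAAREiRWZmVWZUMxAAAAAAAAAAAAAAARIiIAAAAAAAAAEkRWeJmIdmZDMzIQAAAAAAAAAAAAABI0MyAAAAAAAAJFZ3iZqqmYdTIjMiEAAAAAAAAAAAERI0VUQgAAAAACRWeImZqqqql1MiIzIRAAAAAAAAAAAiI0VmVVMRESNFZ4iamZmZmaqGQyIjMiEQAAAAAAAAADNFZnd2d2Znd4maqquqqpiJiHZDMiMiIREAAAAAAAABVWd4iIiJmZmZqru8urqpmId2ZUQzMiIiIhAAAAAAABR3iIiJmrq7uqqrvMuqqqqZdlVURDMzIiIjIiEAAAACRoiIiJmqzd3My7zMupmZqqmGVUREQzMzM0RVVUIAATVniIiIiZvN3u3d3cupiImaqYdmVVVUREVVZ3iZh2REVniIh3d4mrzd3d3cy5h3eImqmId3d2ZmZ3iJmZqpmIeImZh3d3iJq7zN3cy6mId3eJmqmZmpmZiJmqqpmqqqqaqZmId3eIiJmrvMy7qpiHd3iaq7zMzMy7u6qZmZqqqruqqpiIiIh3d3iaqqqqmYd2Z4q83e7u7dy7qYiIiau7u7qqqYiIiHZVVniZmZmZmHZnibze///+7bqYd3eJqru6qqqZmIiHdlRFZ3d4iJmYd2eJvN7///7cuph2Z3iZqqmZqZmIh3dmVERWZmZ3iIh3Z4mrze7+7ty6mHd3eIiZiIiYiIh3d3ZlVVVmZVZnd3ZmeJqrzN3dy7qZiHd3eIh3d3eIh3d3d3dmVVVURFVVVVVWZ4iaq7u7u6qZiHd3d3dmd3iIh3iIiHZVREMzMzMyIzM0RVZ4mqu7u6qYh3d3d2ZmeIiIiImIdlQzIiIREQABERERI0Z4mqqruqmHd4iIdmZniIiIiIdlMiEREAAAAAAAAAAAE1Z4mZqqqYh4iJh2ZVZ3d3d3dlMhAAAAAAAAAAAAAAABJFZ3iJmZiIiIiHZTRFVmZmZVQhAAAAAAAAAAAAAAAAASNFVmd4iHd3d2VEIiIzREREQyEAAAAAAAAAAAAAAAAAEjREVWZ3ZlVEQyIRERIjNEQzEAAAAAAAAAAAAAAAAAABI0REVVVUMhEQAAAAARIzRDMgAAAAAAAAAAAAAAAAAAEjRERERDIQAAAAAAAAESNEMyEAAAAAAAAAAAAAAAAAATRVVEMyIQAAAAAAAAABIjMzIQAAAAAAAAAAAAAAAAABNGZlQiEQAAAAAAAAAAABIjMxAAAAAAAAAAAAAAAAAAEkVmUyEQAAAAAAAAAAAAASIzIAAAAAAAAAAAAAAAAAASNFVCEAAAAAAAAAAAAAAAEjRBAAAAAAAAAAAAAAEQARIjMzIQAAAAAAAAAAAAAAASRWUQAAAAAAAAAAABEhEiIhEiEQAAAAAAAAAAAAAAABNXiGEAAAAAAAAAACMzNFVCERERAAAAAAAAAQAAAAABNGialxAAAAAAARI0VERXZlMhAREAAAAAAAACERERESNGibu6gxABESIzRWZVRWZmVCERERAAAAAAABQyIiI0ZnibzMypZUREREVmZlVERVZVQyIiIAAAAAABJUMzNEZ4iavN3duodmZVVWZmVEQzRVVUMzMyAAAAAAI1VERFZ4iZq83u7cqYd2VWZmVURDM0VVVVVVQhAAAAFGdlVVZ3iZmqve7+y6mHdmZlVVVVRERVZmZVVUIQAAJHiHd3eIiZqqq83e7LmId3ZmZmd3ZlVVZmdmZVQyISNWiomZmqqaqqqqu7zLmXd2d3ZmeJmYh2Znd3ZlVDMzNFaKmrzty7qruqqZmZmHZmZ3d3eJmrqph3eIh2ZUQzRFVomb3//suqqqqYd3d3ZmZmd4iImrzLupiJmZh2VURVVWeIre/+y6mZmYdmZ3d3ZneJmZmqvN3Lqqqqqph3ZmZmZneKzdy6iIiHdlVniIh3eJqqqrvN3dy7u7y7qpiIiHdmZniauqmHd2ZVVWeJmZmZq7zMzd3d3MzMzMy7qqmYh2ZVZniZmIdmVURVZ5mqqqq7zd7u7d3My7u7u7y7upmHdmZmZniIiHZUREVniZmqqrvN7u7tzLuqqqmqu8y6mYh3Z2ZmeImYdkMzRFZ4iJmaqrzN3dy6mIiHd3ibzMuZiIiId2ZniIdlQzM0VVZneIiIiZq7qYdmZVREV5vMy6maqpmHZmZ3ZUMiIjM0RFVmZmVVVmd2VEMzIiI2i93dy7u7qYdmVVQyERESIiIzNEREMiIiIzIiEREQESWL3u7d3Mu4dmVUMhAAAAERESIjMyEAAAAAAAAAAAABJYve7u7ty6"/>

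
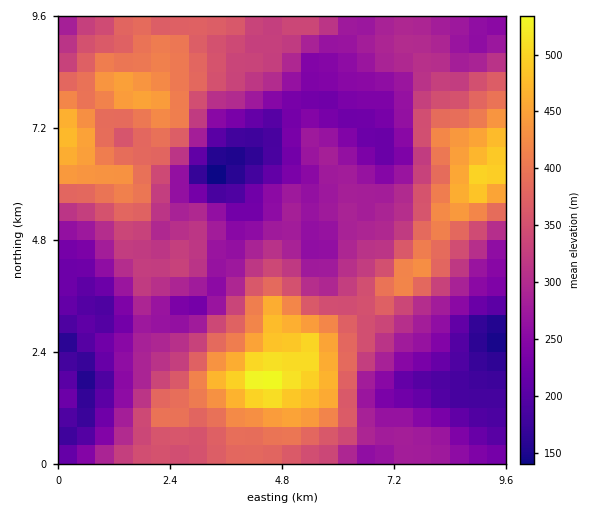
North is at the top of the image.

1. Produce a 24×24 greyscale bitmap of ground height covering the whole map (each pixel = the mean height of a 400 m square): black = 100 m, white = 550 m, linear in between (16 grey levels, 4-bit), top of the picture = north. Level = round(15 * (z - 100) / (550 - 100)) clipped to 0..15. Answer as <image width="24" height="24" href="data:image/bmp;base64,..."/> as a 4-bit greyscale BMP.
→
<image width="24" height="24" href="data:image/bmp;base64,Qk2WAQAAAAAAAHYAAAAoAAAAGAAAABgAAAABAAQAAAAAACABAAATCwAAEwsAABAAAAAAAAAAAAAAABEREQAiIiIAMzMzAERERABVVVUAZmZmAHd3dwCIiIgAmZmZAKqqqgC7u7sAzMzMAN3d3QDu7u4A////AEVoiIiZmZiGVmZlVDNXiZmaqqmYZmZlQzJGiqmru8u5ZmVUM0JFeaq83t3JZUQzMzI1aJrN7u3JZUMzMzJFZ4m83u7JhlVDIiNFZniazd3Jh2ZTIjQ0ZlaJvcu5iHZUIkM1ZlRorLmIiYdlRERGd2ZWmYdoirmGVURXd4dmeHZneLuXZUVnd4dlZ2VWd5qodVZ4h3dlVmVmZ3mph3iJl2dURWZmZnm7upmqqFQzRWVmZnis3Lu7qFISNFVmZWis3cyqmXQiI0ZlVFeszcypmpYzM0ZlRFi7zcuqq6dUQ0VERFiqq7qry6h3ZURFVViImpq8u6mId1VVVWeHiYmqqqmIiGVVZnd2Z3iZqqmIiHZmZndmVmiJqZmZiIh2ZnZmVQ=="/>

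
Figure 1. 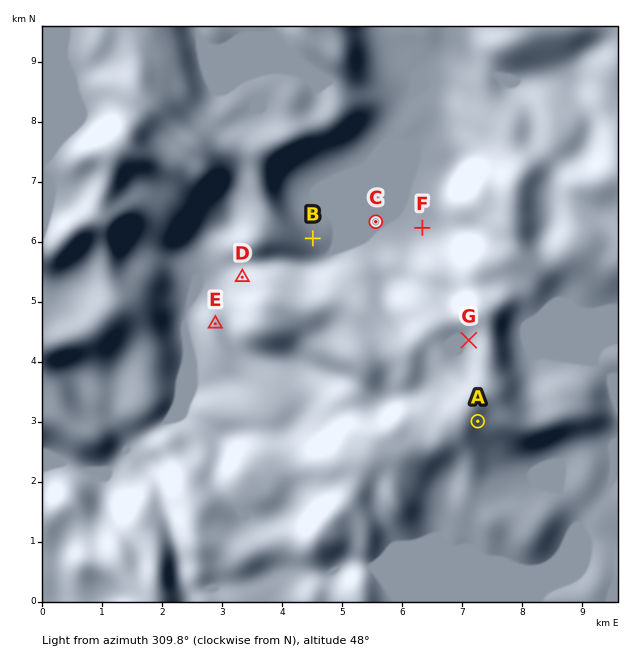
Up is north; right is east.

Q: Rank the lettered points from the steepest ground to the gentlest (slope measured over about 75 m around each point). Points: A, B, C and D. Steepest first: D A B C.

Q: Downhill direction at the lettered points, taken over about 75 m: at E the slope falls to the NW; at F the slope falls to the NW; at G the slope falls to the W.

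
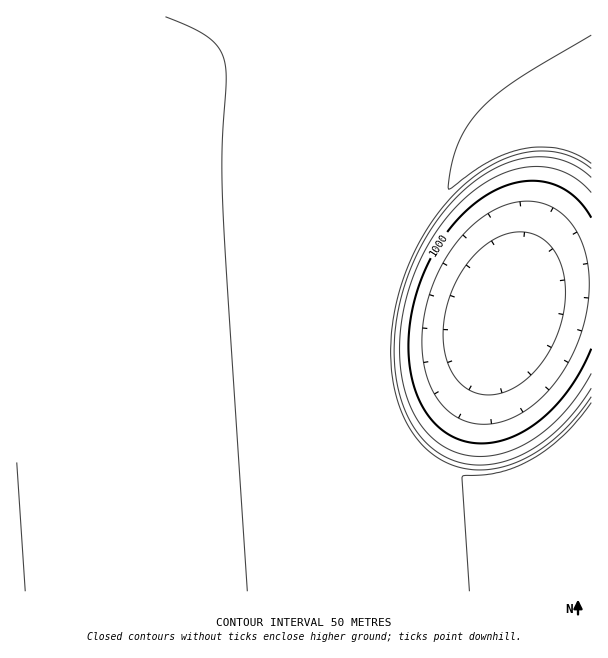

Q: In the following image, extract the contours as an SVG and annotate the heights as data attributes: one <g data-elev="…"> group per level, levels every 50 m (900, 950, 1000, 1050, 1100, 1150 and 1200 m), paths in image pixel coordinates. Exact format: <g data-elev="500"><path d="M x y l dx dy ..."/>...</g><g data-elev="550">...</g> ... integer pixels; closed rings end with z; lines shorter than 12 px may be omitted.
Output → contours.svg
<g data-elev="900"><path d="M485 395l-11-3-10-6-9-9-6-11-4-15-2-15 1-16 4-17 5-15 8-15 10-14 11-11 13-9 12-5 12-2 12 1 9 4 9 8 8 10 4 11 4 13 0 15-1 15-3 15-13 29-8 12-10 11-11 9-12 6-12 3z"/></g><g data-elev="950"><path d="M474 423l-15-5-12-8-11-14-8-16-5-20-1-21 2-22 5-22 9-22 11-20 13-17 15-15 17-11 16-6 17-3 16 2 14 7 12 10 9 13 6 16 4 18 1 21-2 21-5 21-7 20-11 20-13 17-14 15-15 11-16 7-17 4z"/></g><g data-elev="1000"><path d="M591 349l-9 19-12 19-13 17-14 14-16 11-15 8-17 5-15 1-15-2-13-5-13-8-11-12-8-14-6-16-4-19-2-20 2-21 3-20 6-21 9-21 10-19 12-17 15-16 15-13 15-9 17-6 16-3 15 1 15 4 12 7 12 11 9 14"/></g><g data-elev="1050"><path d="M591 373l-12 20-12 16-15 15-15 13-18 10-16 6-17 3-15 0-15-4-14-6-13-11-10-13-9-17-6-16-3-19-1-20 1-22 3-20 6-22 9-23 10-20 12-18 15-18 15-14 16-11 17-9 16-5 16-2 15 2 15 5 13 8 12 12"/></g><g data-elev="1100"><path d="M17 462l8 129"/><path d="M591 388l-13 20-14 15-16 15-15 11-18 9-17 5-16 2-17-1-15-5-13-7-12-11-11-13-9-17-6-18-4-21-1-21 1-21 4-25 6-22 9-23 11-20 12-19 15-19 15-14 15-12 16-9 17-7 18-3 16 0 15 4 15 7 12 9"/></g><g data-elev="1150"><path d="M591 397l-13 18-15 16-17 15-17 10-16 8-16 4-18 2-17-2-15-5-13-8-12-11-13-16-8-17-6-19-3-20-1-21 1-19 4-26 6-22 7-21 11-21 14-23 15-19 13-14 18-14 17-10 16-6 17-4 16-1 15 2 16 6 14 10"/><path d="M165 17l29 12 17 10 10 12 4 15 1 18-4 69 1 54 24 384"/></g><g data-elev="1200"><path d="M591 403l-11 14-16 18-15 13-16 11-15 7-17 6-16 3-21 1-2 1 7 114"/><path d="M591 35l-74 45-21 15-16 15-13 16-9 18-7 21-3 23 1 1 3-1 21-16 19-12 17-7 16-5 18-1 20 2 16 7 12 7"/></g>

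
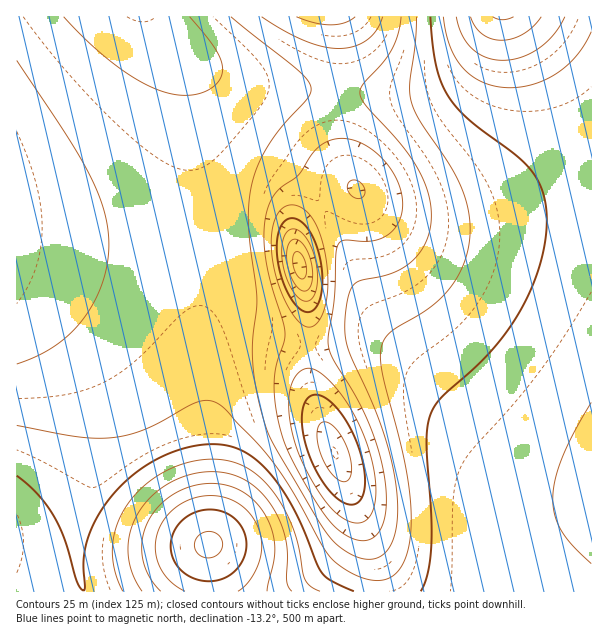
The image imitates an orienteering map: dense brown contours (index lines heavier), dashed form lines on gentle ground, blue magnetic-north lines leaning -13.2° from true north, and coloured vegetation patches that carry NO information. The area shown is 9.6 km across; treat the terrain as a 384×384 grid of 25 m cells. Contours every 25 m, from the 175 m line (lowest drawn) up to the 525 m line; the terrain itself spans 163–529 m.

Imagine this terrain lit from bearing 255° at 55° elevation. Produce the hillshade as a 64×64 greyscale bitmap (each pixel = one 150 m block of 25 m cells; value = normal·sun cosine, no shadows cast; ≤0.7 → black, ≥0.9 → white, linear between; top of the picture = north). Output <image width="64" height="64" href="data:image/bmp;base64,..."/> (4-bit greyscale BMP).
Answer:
<image width="64" height="64" href="data:image/bmp;base64,Qk12CAAAAAAAAHYAAAAoAAAAQAAAAEAAAAABAAQAAAAAAAAIAAATCwAAEwsAABAAAAAAAAAAAAAAABEREQAiIiIAMzMzAERERABVVVUAZmZmAHd3dwCIiIgAmZmZAKqqqgC7u7sAzMzMAN3d3QDu7u4A////AIiZmZmrvM3dzMuqmId2ZmZmZmZniZqqqqmZmZmZmZmZiIiZmavM3d3cy6qYd2ZVVVVmZniJqqqqqZmZmZmZmZmIiImZq83d3dzLqZh2ZVVVVVZmeJqru6qqmZmZmZmZmYiIiJqrzd3d3Muph3ZVREREVWZ4mru7uqqZmZmZmZmZiIiImrvN3d3cy6mHZVREMzNFVnmrvLu6qpmZmZmZmZmIiIiaq8zd3cy7qYdlRDMyIzRWiavMy7qqmZmZmZmZmYiIiJmrzN3dzLqYh2VEMiIiJFaKvMzLuqqZmZmZmZmZiIiImavMzMzLuph2VUMyEREjV5vN3cy6qpmZmZmZmZmIiIiJq7zMzLuqmHZUQyIQASNYq93dzLqqmZmZmZmZmYiIiImqu8zLu6mIdlRDIQAAJGi83u3MuqmZmZmZmZmZiIiIiZqru7u6qYd2VDMhAAAkec3u7cu6qZmZmZmZmZmIiIiJmaq7u6qZh3ZUQyEAATWK3u7ty7qpmZmZmZmZmYiIiIiZqqqqqZiHdlRDIQABNpve/u3LqqmZmZmZmZmZiIiIiZmaqqqpmId2VUMhABJHrO/+7cuqqZmZmZmZmZmIiIiJmZmqqpmYh3ZlQyERE1i9//7ty6qZmZmZmZmZmYiIiJmZmZmZmZiId2VUMhEkac7//ty7qpmZmZmZmZmZiIiImZmZmZmZmYiHdlQyIjV63v/+3LqqmZmZmZmZmZmIiJmZmZmZmZmZmIh2VUMiRpvf/+3MuqmZmZmZmZmZmYiJmZmZmZmZmZmZiHdlQzNXrO//7cuqqZmZmZmZmZmZiZmZmZmZmZmZmZmIh2VDNGis7v7dy6qpmZmZmZmZmZmZmZmZmZmZmZmZmYiHZURFeb3u7ty7qpmZmZmZmZmZmZmZmZmZmZmZmZmZiHdlRFaKve7tzLqqmZmZmZmZmZmZmZmZmZmZmZmZmZmId2VVV4rN3t3LuqmZmZmZmZmZmZmZmZmZmZmZmZmZmYh3ZlZnm83d3LuqqZmZmZmZmZmZmZmZmZmZmZmZmZmZiHdmZnibzd3MuqqZmZmZmZmZmZmZmZmZmZmZmZmZmZmId3ZneJvMzMu6qZmZmZmZmZmZmZmZmZmZmZmZmZmZmYiHd3d4m8zMu6qpmZmZmZmZmZmZmZmZmZmZmZmZmZmZiId3d3ibzMu6qpmZmZmZmZmZmZmZmZmZmZmZmZmZmZmIiHd3Z4vMy6qpmZmZmZmZmZmZmZmZmZmZmZmZmZmZmYiIh3ZWi93LqpmZmZmZmZmZmZmZmZmZmZmZmZmZmZmZmIiHZDSL3cupmZmZmZmZmZmZmZmZmZmZmZmZmZmZmZmYiIdSE4zuy6mZmZmZmZmZmZmZmZmZmZmZmZmZmZmZmZiIdjACnv7KmZmZmZmqqqqZmZmZmZmZmZmZmZmZmZmZmYh1EAK//8qZmZmZmqqqqqqZmZmZmZmZmZmZmZmZmZmZiHQABN//ypmZmZqqqqqqqqmZmZmZmZmZmZmZmZmZmZmIYwAG//66mZmZqqqqqqqqqZmZmZmZmZmZmZmZmZmZmYhiAAn//rmZmZqqqqqqqqqpmZmZmZmZmZmZmZmZmZmZh1EAHP/9qYmZmqqqqqqqqqqZmZmZmZmZmZmZmZmZmZmHUQBN//uYiZmqqqqqqqqqqpmZmZmZmZmZmZmZmZmZmYdSAG3/2piJmqqqqqqqqqqqmZmZmZmZmZmZmZmZmZmZh1MTjf65iImaqru7qqqqqqqZmZmZmZmZmZmZmZmZmZmHZDWc3KiImaqru7u6qqqqqZmZmZmZmZmZmZmZmZmZmYdlVpu6mIiZqru7u7qqqqqpmZmZqqqZmZmZmZmZmZmZiHZnmqmIiJqru7u7uqqqqqmZmZmqqqqZmZmZmZmZmZmId3iZmIiJmru7u7u6qqqqqZmZmaqqqqmZmZmZmZmZmYh3eIiIiImqu7u7u7qqqqqZmZmZqqqqqpmZmZmZmZmZiIiIiIiImau7u7u7uqqqqpmZmZmqqqqqqZmZmZmZmZmIiIiIiIiaq7u7u7u6qqqpmZmZmaqqqqqqmZmZmZmZmYiIiIiIiZqru7u7u6qqqqmZmZmZqqqqqqqZmZmZmZmZiIiIiIiJmqu7u7u7qqqqqZmZmZmqqqqqqpmZmZmZmZmIiIiIiJmqq7u7u7qqqqqZmZmZmaqqqqqqqZmZmZmZmZiIiIiJmaqru7u7uqqqqpmZmZmZqqqqqqqpmZmZmZmZmIiIiImZqqq7u7u6qqqqmZmZmZmqqqqqqqmZmZmZmZmYiIiIiZmaqqu7u7qqqqqZmZmZmaqqqqqqqZmZmZmZmZiIiIiJmZqqqqu7u6qqqpmZmZmZqqqqqqqqmZmZmZmZmIiIiImZmaqqq7u7u6qqmZmZmZmqqqqqqqqZmZmZmZmIiIiIiJmZmqqru7u7uqqZmZmZmaqqqqqqqpmZmZmZmIiIiIiIiZmaqru7u7u6qpmZmIiIqqqqqqqpmZmZmZmIiIiIiIiImZqqu7vMy7uqmZmIiIiqqqqqqqmZmZmZmIiIh3d3eIiZmqq7zMzMu6qZmIiIiKqqqqqqqZmZmZiIiId3d3d3iImaq7zMzMzLupmIiIiIqqqqqqqZmZmZiIiHd3d3d3eImaq7vM3d3cy6mIh3eIiqqqqqqpmZmZiIh3d3ZmZnd4iZqrvM3d3d3LqYh3d3d6qqqqqpmamYiIh3d2ZmZmd3iJqrvMzd3d3cuph3d3d3"/>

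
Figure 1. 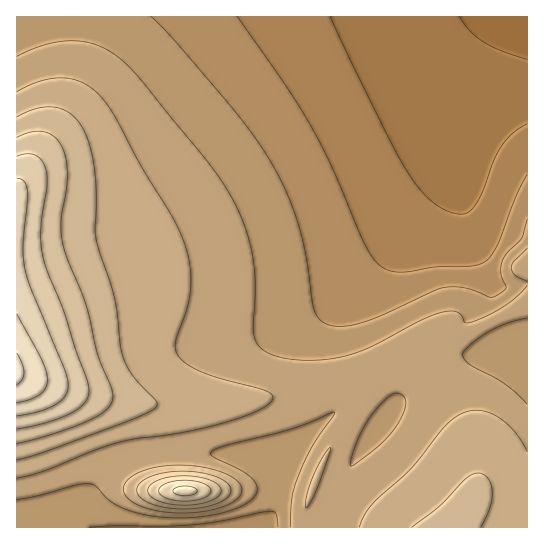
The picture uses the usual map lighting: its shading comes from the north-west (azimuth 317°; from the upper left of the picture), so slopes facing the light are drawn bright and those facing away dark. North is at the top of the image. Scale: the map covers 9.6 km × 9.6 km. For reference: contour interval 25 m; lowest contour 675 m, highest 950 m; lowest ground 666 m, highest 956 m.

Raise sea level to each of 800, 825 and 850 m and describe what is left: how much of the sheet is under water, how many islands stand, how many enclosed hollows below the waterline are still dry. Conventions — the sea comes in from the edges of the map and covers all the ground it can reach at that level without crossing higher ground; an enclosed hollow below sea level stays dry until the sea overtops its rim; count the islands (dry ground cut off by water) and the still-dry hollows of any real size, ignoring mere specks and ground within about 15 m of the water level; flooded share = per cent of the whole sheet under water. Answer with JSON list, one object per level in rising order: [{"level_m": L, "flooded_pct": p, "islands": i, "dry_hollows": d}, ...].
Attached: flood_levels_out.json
[{"level_m": 800, "flooded_pct": 71, "islands": 1, "dry_hollows": 0}, {"level_m": 825, "flooded_pct": 86, "islands": 1, "dry_hollows": 0}, {"level_m": 850, "flooded_pct": 92, "islands": 1, "dry_hollows": 0}]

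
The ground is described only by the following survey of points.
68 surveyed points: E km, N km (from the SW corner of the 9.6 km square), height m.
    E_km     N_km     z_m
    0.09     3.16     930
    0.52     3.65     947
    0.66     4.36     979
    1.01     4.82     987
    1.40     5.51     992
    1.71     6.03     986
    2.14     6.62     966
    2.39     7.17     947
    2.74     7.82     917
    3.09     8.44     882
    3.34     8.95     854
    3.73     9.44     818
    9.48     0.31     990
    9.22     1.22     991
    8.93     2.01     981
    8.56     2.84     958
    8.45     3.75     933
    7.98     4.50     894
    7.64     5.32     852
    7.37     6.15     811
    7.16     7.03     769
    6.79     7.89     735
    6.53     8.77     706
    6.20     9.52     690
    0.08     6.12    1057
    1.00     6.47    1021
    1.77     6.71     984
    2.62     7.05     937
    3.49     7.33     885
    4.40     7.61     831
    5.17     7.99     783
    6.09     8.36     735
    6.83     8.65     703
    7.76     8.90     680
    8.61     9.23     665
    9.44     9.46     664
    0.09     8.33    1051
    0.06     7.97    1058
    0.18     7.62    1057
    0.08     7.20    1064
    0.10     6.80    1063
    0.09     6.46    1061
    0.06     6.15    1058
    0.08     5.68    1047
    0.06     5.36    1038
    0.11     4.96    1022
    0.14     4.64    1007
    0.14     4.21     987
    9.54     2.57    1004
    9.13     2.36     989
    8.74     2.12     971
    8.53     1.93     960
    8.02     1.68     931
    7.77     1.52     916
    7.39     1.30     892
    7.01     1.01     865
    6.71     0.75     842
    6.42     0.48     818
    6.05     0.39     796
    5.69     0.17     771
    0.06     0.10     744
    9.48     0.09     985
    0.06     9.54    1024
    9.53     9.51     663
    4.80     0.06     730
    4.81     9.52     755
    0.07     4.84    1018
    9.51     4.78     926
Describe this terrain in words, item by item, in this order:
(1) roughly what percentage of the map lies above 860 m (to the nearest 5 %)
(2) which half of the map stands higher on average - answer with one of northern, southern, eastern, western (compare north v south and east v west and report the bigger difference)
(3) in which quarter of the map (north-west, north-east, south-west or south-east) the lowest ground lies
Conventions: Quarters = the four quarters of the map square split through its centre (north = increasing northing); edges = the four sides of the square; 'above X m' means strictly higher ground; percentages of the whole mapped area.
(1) Ground above 860 m makes up about 50 % of the sheet.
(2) Taken as a whole, the western half is higher than the eastern.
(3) The lowest point lies in the north-east quarter of the map.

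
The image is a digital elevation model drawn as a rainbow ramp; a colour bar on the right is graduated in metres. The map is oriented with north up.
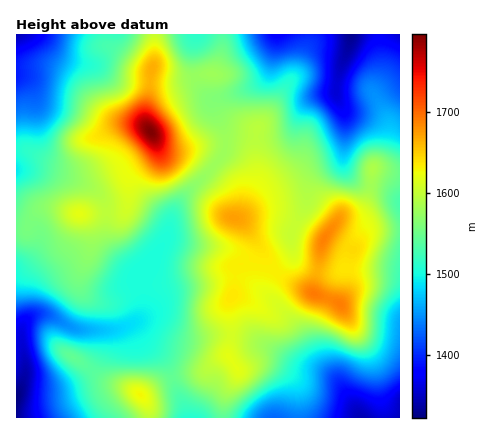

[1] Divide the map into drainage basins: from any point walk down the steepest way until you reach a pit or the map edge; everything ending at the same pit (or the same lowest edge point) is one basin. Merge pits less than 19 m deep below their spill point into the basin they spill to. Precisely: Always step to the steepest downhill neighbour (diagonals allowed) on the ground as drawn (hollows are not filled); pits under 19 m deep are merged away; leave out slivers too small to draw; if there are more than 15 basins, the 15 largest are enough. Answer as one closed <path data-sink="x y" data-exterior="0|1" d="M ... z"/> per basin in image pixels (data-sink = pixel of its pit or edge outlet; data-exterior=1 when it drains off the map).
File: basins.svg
<path data-sink="16 398" data-exterior="1" d="M156 140l0 12-2 4-24 22-2 26-4 6-44 4-32-6-10 4-12 17-10 1 0 188 132 0 1-8-7-15 28-16 32-7 16-12 10-4 3-18-2-36 5-10 2-24 4-4 8-2 7-6 2-4-1-12 16 28 8 7 36 20 24 9 7-18 3-30 13-20 11-6 26 0 0-58-26-3-4 23-6 14-6 5-16 5-18 24-4 0-42-19-41-3 7-8 12-34-2-14-4-8-6-6-10-3-22-1-30 6-12 0-8-3z"/><path data-sink="362 418" data-exterior="1" d="M400 230l-26 0-11 6-13 20-3 30-7 18-24-9-36-20-8-7-15-24-2 12-7 6-8 2-4 4-2 24-5 10 2 36-3 18 9 12 1 6-13 22-1 22 176 0z"/><path data-sink="16 34" data-exterior="1" d="M154 34l-138 0 0 196 10-1 9-15 9-5 16 0 24 5 36-3 7-5 3-28 16-14 10-12-1-12-8-14-2-8 5-42 4-12z"/><path data-sink="350 34" data-exterior="1" d="M400 34l-90 0-2 12-11 26-15 20-16 28-9 10-2 12 1 38-11 28-8 10 1 1 36 1 50 20 18-24 16-5 6-5 6-14 4-23 26 3z"/><path data-sink="278 34" data-exterior="1" d="M310 34l-88 0-1 22-7 18-8 0-24 6-12 0-16-4-2-3-7 45 2 8 10 16 5 5 8 3 12 0 30-6 26 2 12 8 4 8 2 13-1-33 2-12 9-10 16-28 15-20 13-32z"/><path data-sink="190 418" data-exterior="1" d="M228 356l-10 4-16 12-32 7-28 16 5 9 2 14 73 0 3-22 13-22-1-6z"/><path data-sink="196 34" data-exterior="1" d="M222 34l-66 0-4 40 12 5 18 1 24-6 8 0 7-18z"/>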